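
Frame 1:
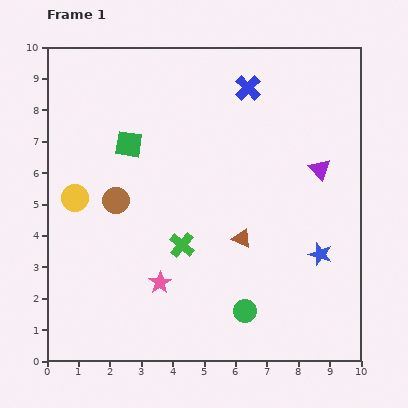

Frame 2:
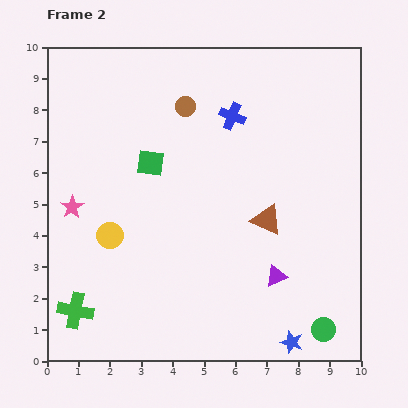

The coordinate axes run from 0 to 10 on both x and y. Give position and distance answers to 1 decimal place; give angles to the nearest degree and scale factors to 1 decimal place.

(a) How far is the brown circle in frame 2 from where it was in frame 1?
3.7

The brown circle moved from (2.2, 5.1) to (4.4, 8.1), a distance of √(2.2² + 3.0²) ≈ 3.7.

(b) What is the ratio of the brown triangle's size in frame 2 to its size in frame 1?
1.6×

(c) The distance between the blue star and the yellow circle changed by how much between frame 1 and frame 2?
-1.3

Distance in frame 1: 8.0. Distance in frame 2: 6.7.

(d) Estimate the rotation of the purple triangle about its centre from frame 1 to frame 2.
50° clockwise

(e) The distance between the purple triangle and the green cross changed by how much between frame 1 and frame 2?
+1.5

Distance in frame 1: 5.0. Distance in frame 2: 6.5.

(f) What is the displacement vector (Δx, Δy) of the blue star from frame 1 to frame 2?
(-0.9, -2.8)

The blue star was at (8.7, 3.4) in frame 1 and (7.8, 0.6) in frame 2.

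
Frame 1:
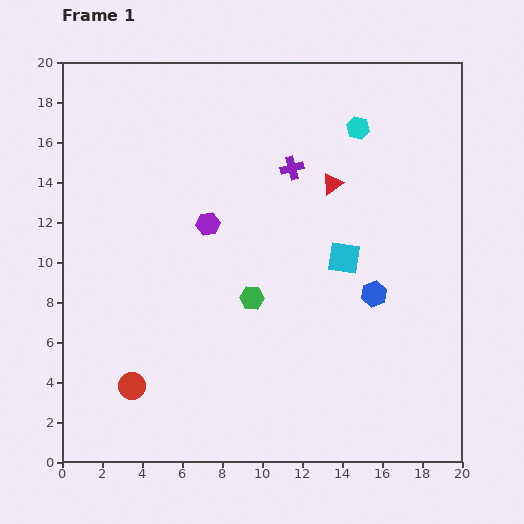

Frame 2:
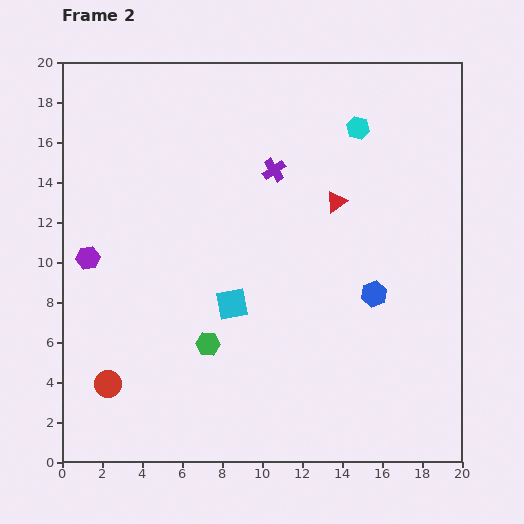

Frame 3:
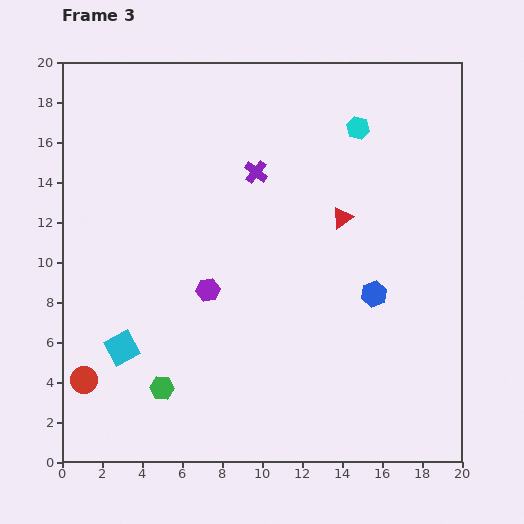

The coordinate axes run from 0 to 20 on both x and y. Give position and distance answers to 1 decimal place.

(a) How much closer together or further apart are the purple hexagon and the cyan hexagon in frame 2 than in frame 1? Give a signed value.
+6.1

Distance in frame 1: 8.9. Distance in frame 2: 15.0.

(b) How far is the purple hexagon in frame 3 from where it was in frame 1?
3.3

The purple hexagon moved from (7.3, 11.9) to (7.3, 8.6), a distance of √(0.0² + 3.3²) ≈ 3.3.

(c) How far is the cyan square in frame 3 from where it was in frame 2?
5.9

The cyan square moved from (8.5, 7.9) to (3.0, 5.7), a distance of √(5.5² + 2.2²) ≈ 5.9.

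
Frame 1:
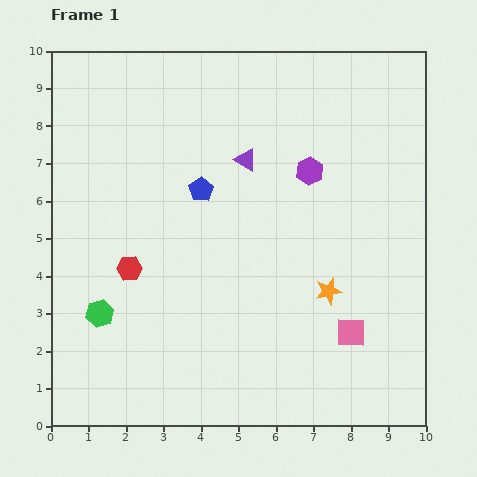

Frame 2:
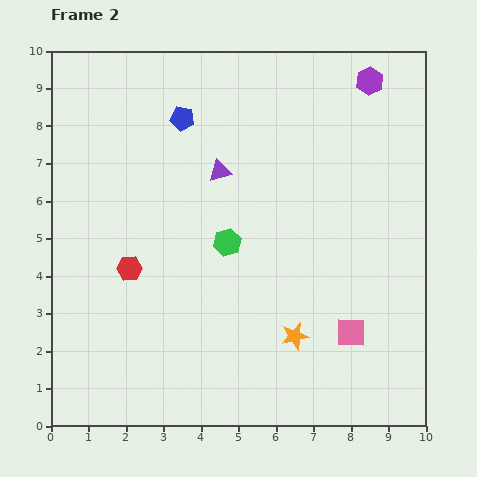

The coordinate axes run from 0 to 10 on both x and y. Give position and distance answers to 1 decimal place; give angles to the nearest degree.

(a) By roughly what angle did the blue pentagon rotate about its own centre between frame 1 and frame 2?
28° counter-clockwise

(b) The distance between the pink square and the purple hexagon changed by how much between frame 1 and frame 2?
+2.3

Distance in frame 1: 4.4. Distance in frame 2: 6.7.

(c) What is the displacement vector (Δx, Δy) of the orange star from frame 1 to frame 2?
(-0.9, -1.2)

The orange star was at (7.4, 3.6) in frame 1 and (6.5, 2.4) in frame 2.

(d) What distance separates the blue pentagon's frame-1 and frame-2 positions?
2.0

The blue pentagon moved from (4.0, 6.3) to (3.5, 8.2), a distance of √(0.5² + 1.9²) ≈ 2.0.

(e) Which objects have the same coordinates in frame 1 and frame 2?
the red hexagon, the pink square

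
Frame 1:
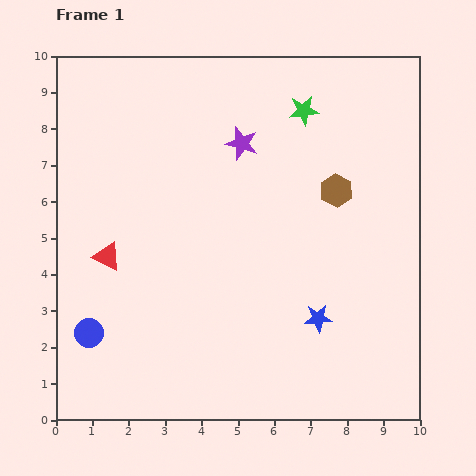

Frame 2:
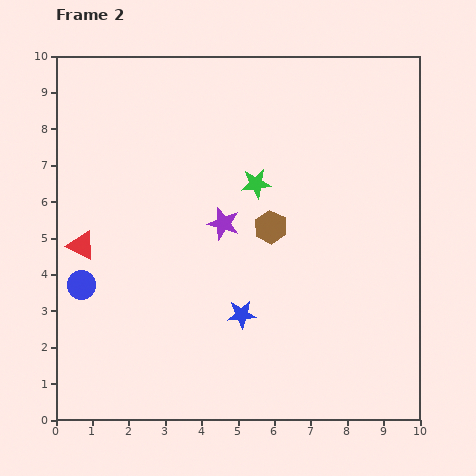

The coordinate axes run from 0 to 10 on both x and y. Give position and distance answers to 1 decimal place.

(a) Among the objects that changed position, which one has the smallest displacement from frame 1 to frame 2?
the red triangle

(moved 0.8)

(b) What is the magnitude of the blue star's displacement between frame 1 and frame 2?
2.1

The blue star moved from (7.2, 2.8) to (5.1, 2.9), a distance of √(2.1² + 0.1²) ≈ 2.1.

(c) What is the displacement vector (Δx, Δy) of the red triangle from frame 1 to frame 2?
(-0.7, 0.3)

The red triangle was at (1.4, 4.5) in frame 1 and (0.7, 4.8) in frame 2.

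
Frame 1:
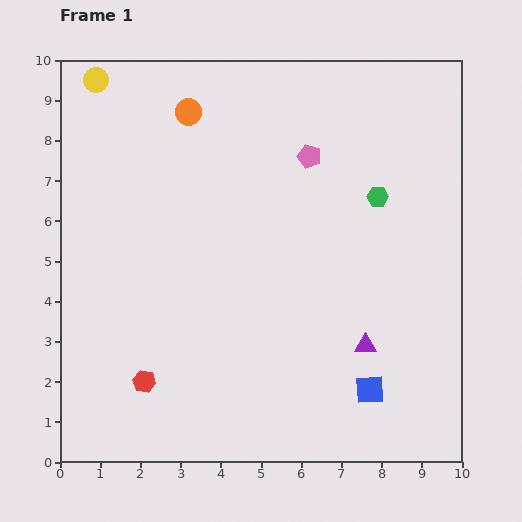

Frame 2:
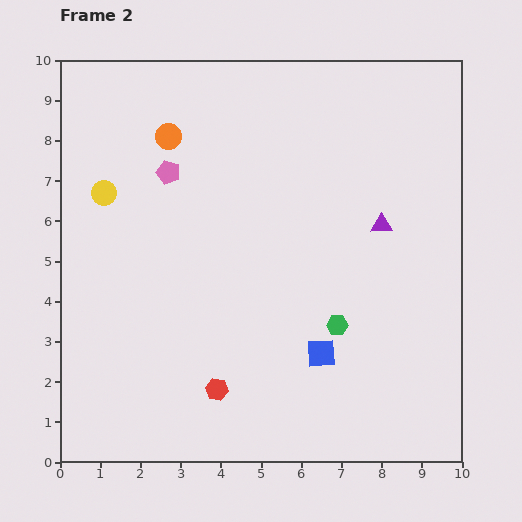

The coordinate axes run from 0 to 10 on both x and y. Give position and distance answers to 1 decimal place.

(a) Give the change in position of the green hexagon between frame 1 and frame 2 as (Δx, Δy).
(-1.0, -3.2)

The green hexagon was at (7.9, 6.6) in frame 1 and (6.9, 3.4) in frame 2.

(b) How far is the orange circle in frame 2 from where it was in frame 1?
0.8

The orange circle moved from (3.2, 8.7) to (2.7, 8.1), a distance of √(0.5² + 0.6²) ≈ 0.8.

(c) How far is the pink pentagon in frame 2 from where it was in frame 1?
3.5

The pink pentagon moved from (6.2, 7.6) to (2.7, 7.2), a distance of √(3.5² + 0.4²) ≈ 3.5.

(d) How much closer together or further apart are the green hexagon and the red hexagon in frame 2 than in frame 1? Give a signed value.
-4.0

Distance in frame 1: 7.4. Distance in frame 2: 3.4.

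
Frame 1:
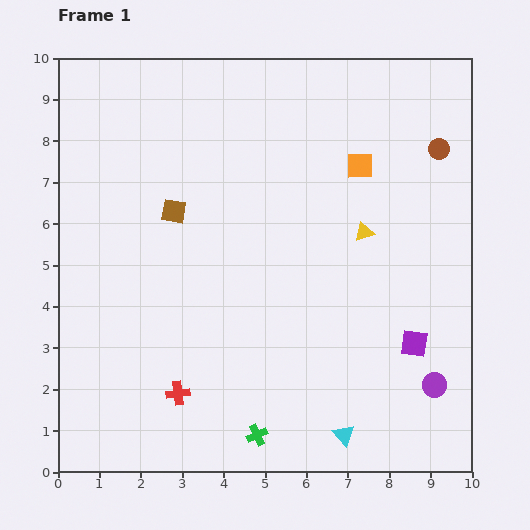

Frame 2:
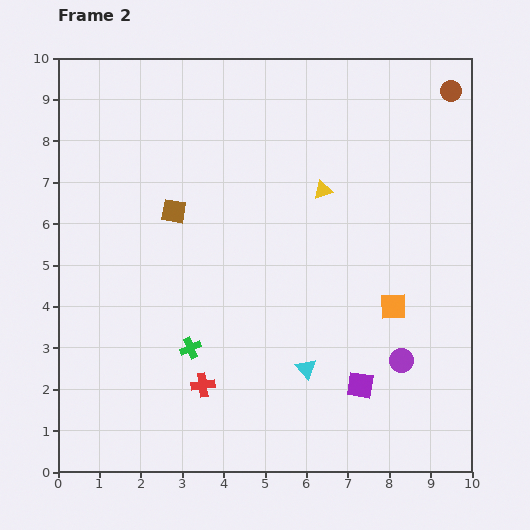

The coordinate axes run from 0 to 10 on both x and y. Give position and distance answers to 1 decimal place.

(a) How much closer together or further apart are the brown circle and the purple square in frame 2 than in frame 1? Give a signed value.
+2.7

Distance in frame 1: 4.7. Distance in frame 2: 7.4.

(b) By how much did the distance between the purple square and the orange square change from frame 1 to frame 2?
-2.4

Distance in frame 1: 4.5. Distance in frame 2: 2.1.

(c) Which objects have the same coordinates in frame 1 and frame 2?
the brown square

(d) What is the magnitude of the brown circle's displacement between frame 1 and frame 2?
1.4

The brown circle moved from (9.2, 7.8) to (9.5, 9.2), a distance of √(0.3² + 1.4²) ≈ 1.4.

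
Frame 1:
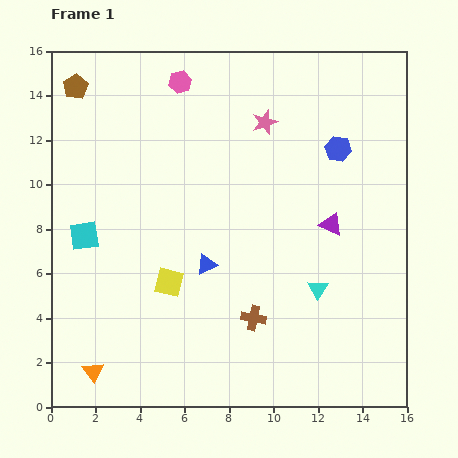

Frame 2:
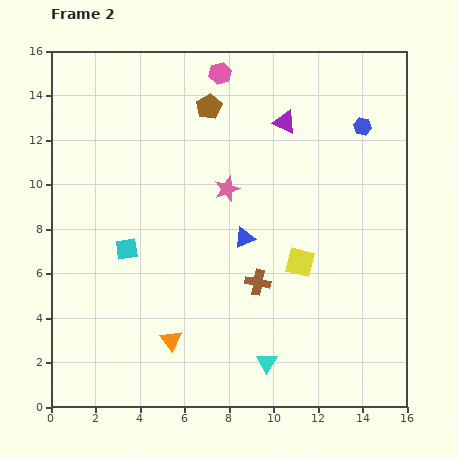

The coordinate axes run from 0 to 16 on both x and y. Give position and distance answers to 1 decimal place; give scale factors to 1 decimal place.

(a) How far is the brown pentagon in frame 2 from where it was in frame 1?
6.1

The brown pentagon moved from (1.1, 14.4) to (7.1, 13.5), a distance of √(6.0² + 0.9²) ≈ 6.1.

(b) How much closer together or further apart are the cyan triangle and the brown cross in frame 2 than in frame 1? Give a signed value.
+0.4

Distance in frame 1: 3.2. Distance in frame 2: 3.6.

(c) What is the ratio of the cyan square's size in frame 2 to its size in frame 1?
0.7×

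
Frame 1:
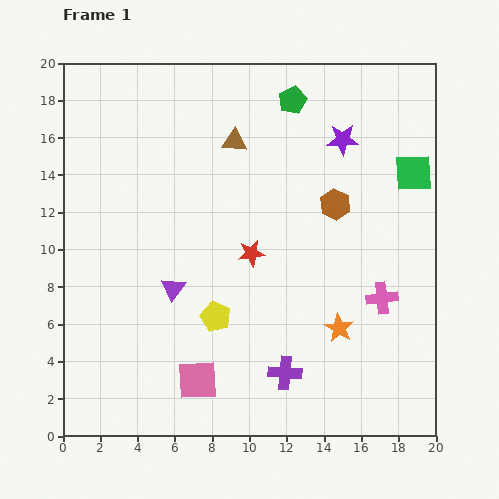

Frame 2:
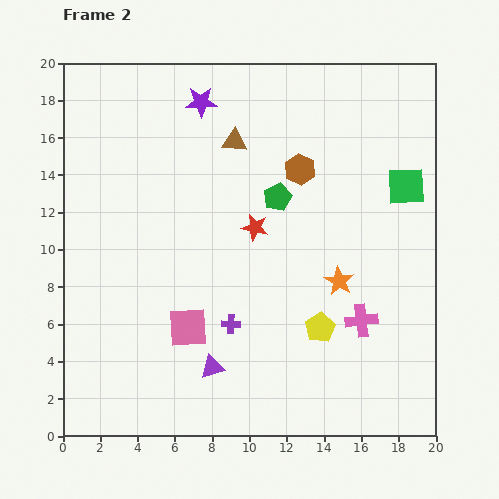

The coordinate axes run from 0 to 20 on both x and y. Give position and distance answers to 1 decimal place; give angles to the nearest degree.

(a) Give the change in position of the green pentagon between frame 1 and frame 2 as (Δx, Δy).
(-0.8, -5.2)

The green pentagon was at (12.3, 18.0) in frame 1 and (11.5, 12.8) in frame 2.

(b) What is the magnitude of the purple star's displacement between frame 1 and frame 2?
7.9

The purple star moved from (15.0, 15.9) to (7.4, 17.9), a distance of √(7.6² + 2.0²) ≈ 7.9.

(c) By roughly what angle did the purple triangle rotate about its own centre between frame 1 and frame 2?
39° clockwise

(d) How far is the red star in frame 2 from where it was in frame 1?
1.4

The red star moved from (10.1, 9.8) to (10.3, 11.2), a distance of √(0.2² + 1.4²) ≈ 1.4.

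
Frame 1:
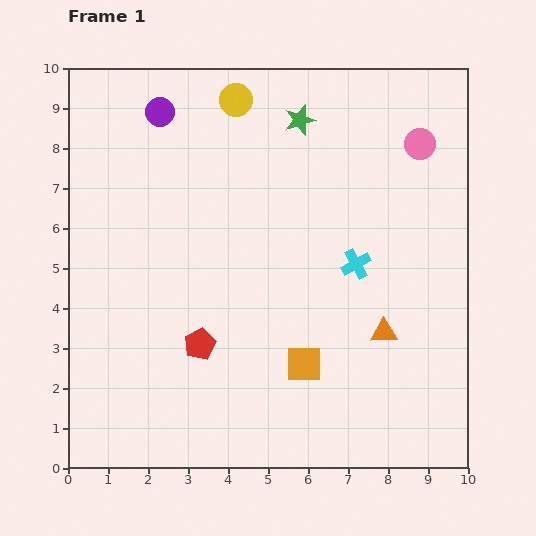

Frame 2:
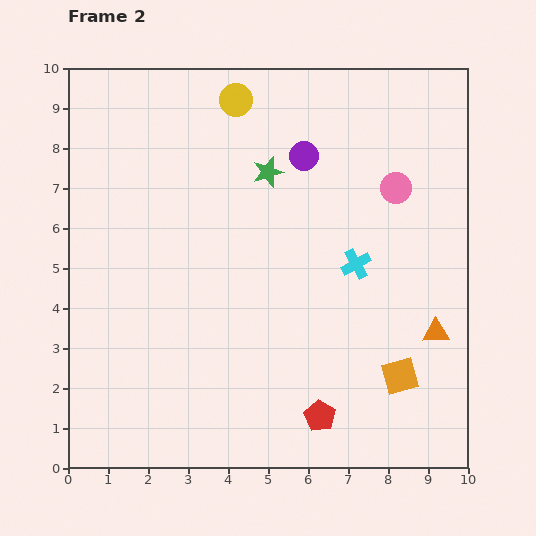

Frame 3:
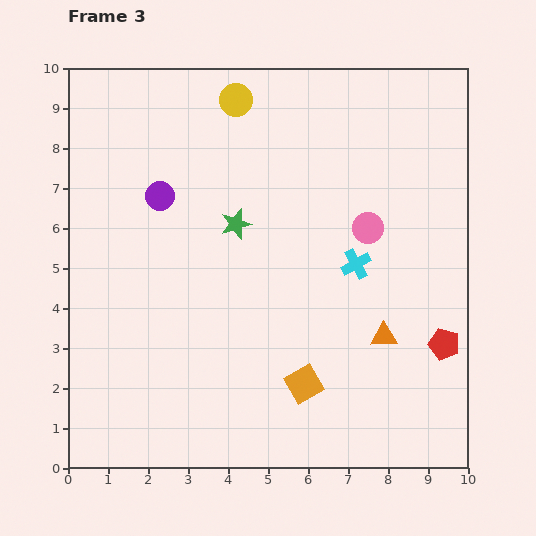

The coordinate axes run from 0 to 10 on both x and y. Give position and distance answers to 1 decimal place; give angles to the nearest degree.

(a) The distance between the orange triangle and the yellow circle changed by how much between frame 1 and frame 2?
+0.8

Distance in frame 1: 6.9. Distance in frame 2: 7.7.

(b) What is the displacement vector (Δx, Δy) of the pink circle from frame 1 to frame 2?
(-0.6, -1.1)

The pink circle was at (8.8, 8.1) in frame 1 and (8.2, 7.0) in frame 2.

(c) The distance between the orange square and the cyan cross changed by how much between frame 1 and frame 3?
+0.5

Distance in frame 1: 2.8. Distance in frame 3: 3.3.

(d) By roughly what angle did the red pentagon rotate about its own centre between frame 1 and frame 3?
30° counter-clockwise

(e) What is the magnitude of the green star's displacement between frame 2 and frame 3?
1.5

The green star moved from (5.0, 7.4) to (4.2, 6.1), a distance of √(0.8² + 1.3²) ≈ 1.5.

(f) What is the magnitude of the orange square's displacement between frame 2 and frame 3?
2.4

The orange square moved from (8.3, 2.3) to (5.9, 2.1), a distance of √(2.4² + 0.2²) ≈ 2.4.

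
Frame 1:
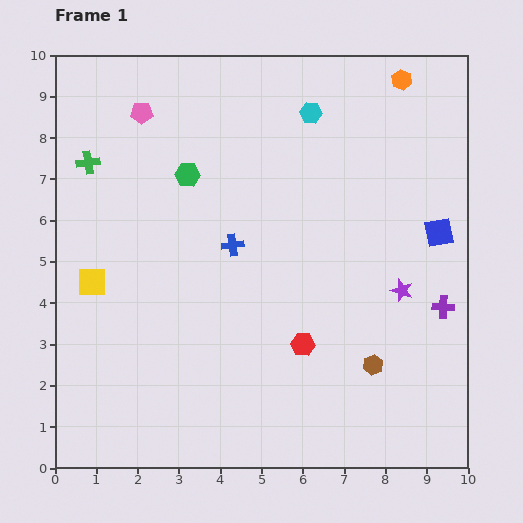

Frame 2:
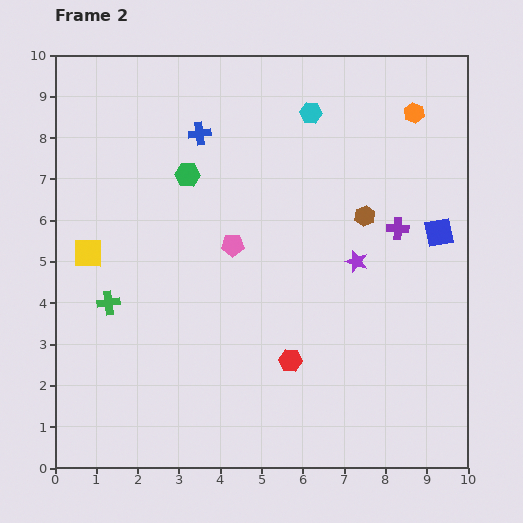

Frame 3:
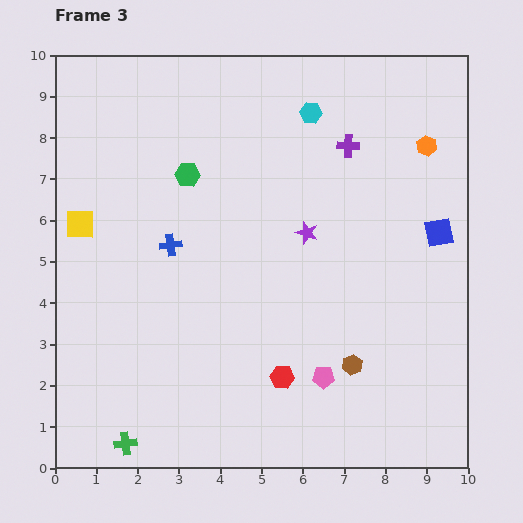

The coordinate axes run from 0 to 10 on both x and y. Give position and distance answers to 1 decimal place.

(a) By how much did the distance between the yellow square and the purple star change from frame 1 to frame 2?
-1.0

Distance in frame 1: 7.5. Distance in frame 2: 6.5.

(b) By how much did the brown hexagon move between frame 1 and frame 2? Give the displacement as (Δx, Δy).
(-0.2, 3.6)

The brown hexagon was at (7.7, 2.5) in frame 1 and (7.5, 6.1) in frame 2.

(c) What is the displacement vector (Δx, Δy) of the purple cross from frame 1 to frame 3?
(-2.3, 3.9)

The purple cross was at (9.4, 3.9) in frame 1 and (7.1, 7.8) in frame 3.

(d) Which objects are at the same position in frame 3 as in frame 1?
the green hexagon, the blue square, the cyan hexagon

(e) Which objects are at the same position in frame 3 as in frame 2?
the green hexagon, the blue square, the cyan hexagon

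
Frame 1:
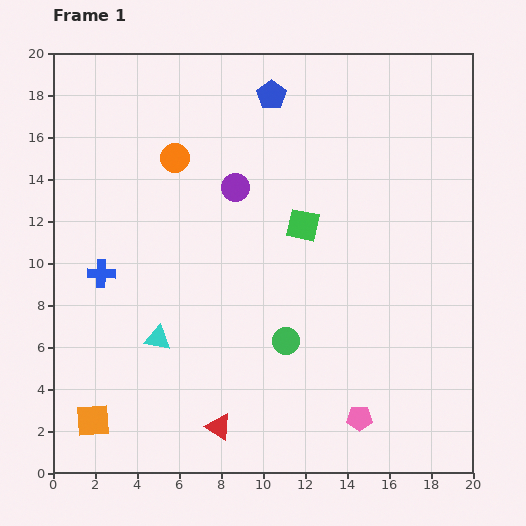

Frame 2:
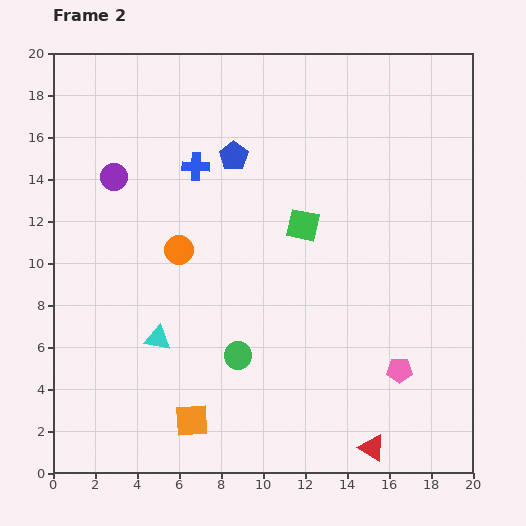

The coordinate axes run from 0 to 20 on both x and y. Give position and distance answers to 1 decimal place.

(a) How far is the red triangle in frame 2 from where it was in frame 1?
7.4

The red triangle moved from (7.9, 2.2) to (15.2, 1.2), a distance of √(7.3² + 1.0²) ≈ 7.4.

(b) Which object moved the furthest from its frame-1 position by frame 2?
the red triangle

(moved 7.4; next 6.8)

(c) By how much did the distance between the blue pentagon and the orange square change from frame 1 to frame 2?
-4.9

Distance in frame 1: 17.7. Distance in frame 2: 12.8.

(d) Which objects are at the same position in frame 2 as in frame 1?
the green square, the cyan triangle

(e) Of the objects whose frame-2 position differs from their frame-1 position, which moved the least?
the green circle

(moved 2.4)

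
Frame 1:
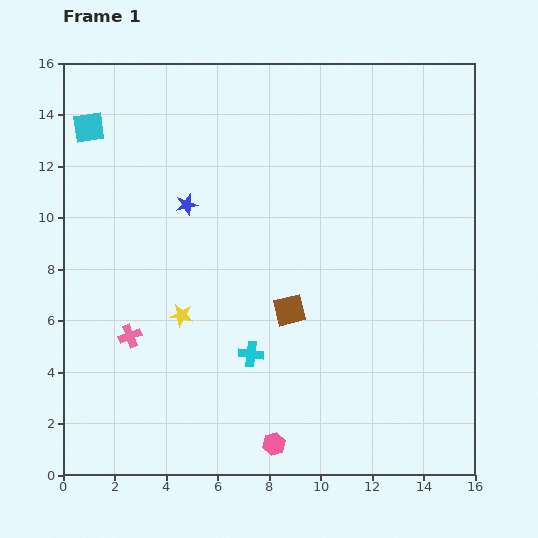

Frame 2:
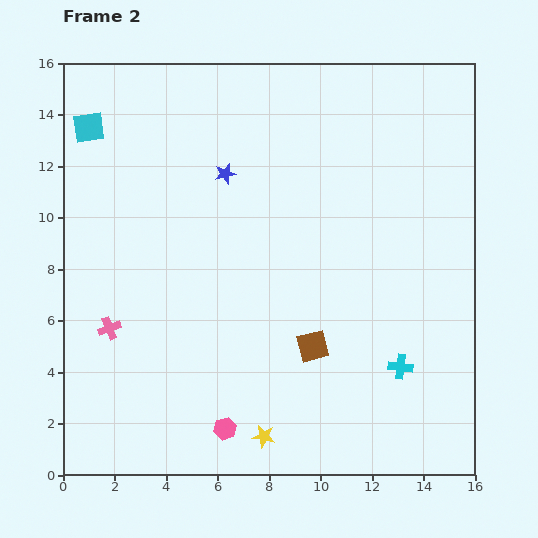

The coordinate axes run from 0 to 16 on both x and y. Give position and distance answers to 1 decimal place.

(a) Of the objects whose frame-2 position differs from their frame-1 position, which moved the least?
the pink cross

(moved 0.9)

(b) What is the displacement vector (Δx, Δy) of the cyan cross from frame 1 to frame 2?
(5.8, -0.5)

The cyan cross was at (7.3, 4.7) in frame 1 and (13.1, 4.2) in frame 2.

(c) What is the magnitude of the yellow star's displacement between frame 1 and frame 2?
5.7

The yellow star moved from (4.6, 6.2) to (7.8, 1.5), a distance of √(3.2² + 4.7²) ≈ 5.7.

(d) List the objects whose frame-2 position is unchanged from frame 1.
the cyan square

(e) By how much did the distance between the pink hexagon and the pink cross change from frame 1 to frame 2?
-1.0

Distance in frame 1: 7.0. Distance in frame 2: 6.0.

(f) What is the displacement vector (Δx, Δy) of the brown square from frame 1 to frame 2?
(0.9, -1.4)

The brown square was at (8.8, 6.4) in frame 1 and (9.7, 5.0) in frame 2.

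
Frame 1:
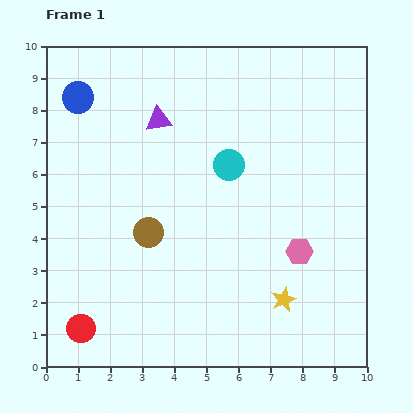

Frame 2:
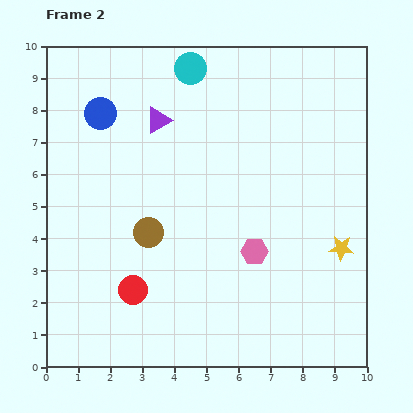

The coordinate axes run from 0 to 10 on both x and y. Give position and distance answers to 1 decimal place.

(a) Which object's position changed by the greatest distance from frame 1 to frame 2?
the cyan circle

(moved 3.2; next 2.4)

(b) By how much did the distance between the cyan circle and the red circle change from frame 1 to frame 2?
+0.2

Distance in frame 1: 6.9. Distance in frame 2: 7.1.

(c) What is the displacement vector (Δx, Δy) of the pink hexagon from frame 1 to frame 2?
(-1.4, 0.0)

The pink hexagon was at (7.9, 3.6) in frame 1 and (6.5, 3.6) in frame 2.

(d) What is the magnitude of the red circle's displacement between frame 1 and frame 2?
2.0

The red circle moved from (1.1, 1.2) to (2.7, 2.4), a distance of √(1.6² + 1.2²) ≈ 2.0.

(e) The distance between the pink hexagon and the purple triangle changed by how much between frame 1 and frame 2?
-0.9

Distance in frame 1: 6.0. Distance in frame 2: 5.1.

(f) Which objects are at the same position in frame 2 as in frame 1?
the brown circle, the purple triangle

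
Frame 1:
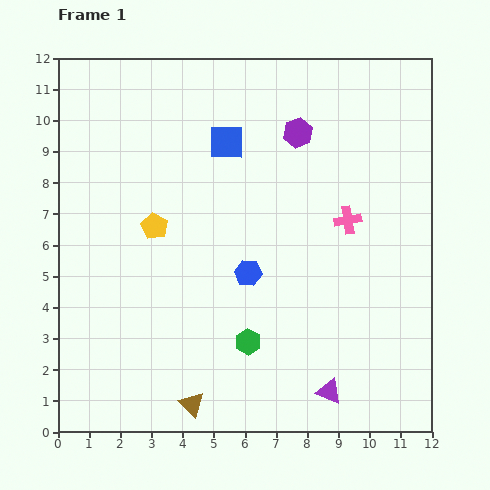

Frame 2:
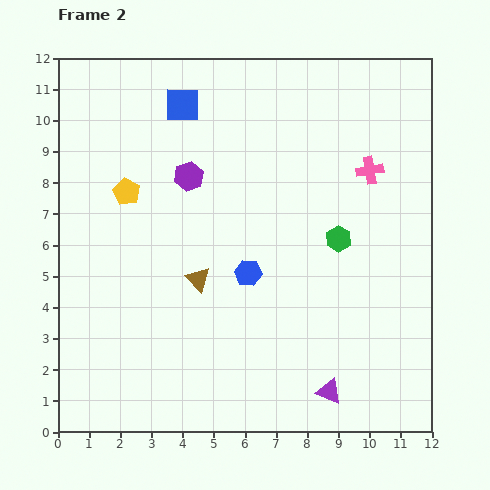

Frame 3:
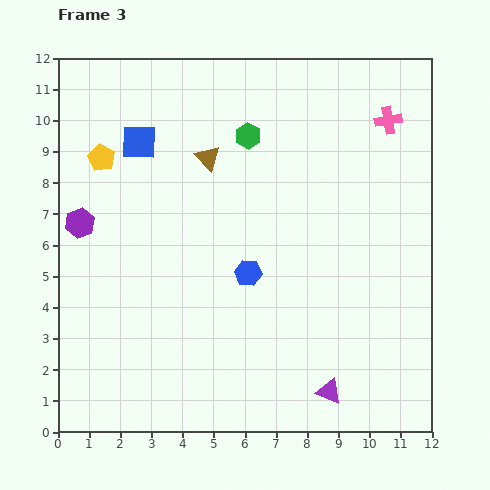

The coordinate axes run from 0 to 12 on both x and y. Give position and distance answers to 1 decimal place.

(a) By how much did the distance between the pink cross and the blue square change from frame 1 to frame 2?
+1.8

Distance in frame 1: 4.6. Distance in frame 2: 6.4.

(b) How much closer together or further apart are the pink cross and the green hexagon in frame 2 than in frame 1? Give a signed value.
-2.6

Distance in frame 1: 5.0. Distance in frame 2: 2.4.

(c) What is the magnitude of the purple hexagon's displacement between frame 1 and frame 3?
7.6

The purple hexagon moved from (7.7, 9.6) to (0.7, 6.7), a distance of √(7.0² + 2.9²) ≈ 7.6.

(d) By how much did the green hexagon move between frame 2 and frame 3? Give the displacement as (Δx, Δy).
(-2.9, 3.3)

The green hexagon was at (9.0, 6.2) in frame 2 and (6.1, 9.5) in frame 3.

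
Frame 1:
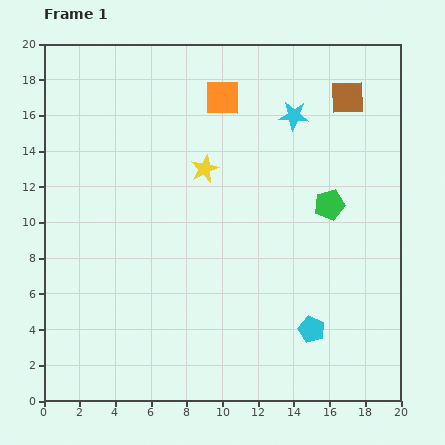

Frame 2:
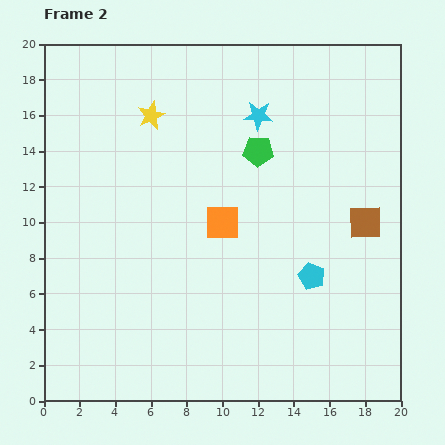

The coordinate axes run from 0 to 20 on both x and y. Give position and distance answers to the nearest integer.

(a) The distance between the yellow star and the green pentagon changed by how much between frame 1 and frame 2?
-1

Distance in frame 1: 7. Distance in frame 2: 6.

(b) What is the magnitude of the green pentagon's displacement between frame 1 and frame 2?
5

The green pentagon moved from (16, 11) to (12, 14), a distance of √(4² + 3²) ≈ 5.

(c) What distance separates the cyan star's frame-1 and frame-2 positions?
2

The cyan star moved from (14, 16) to (12, 16), a distance of √(2² + 0²) ≈ 2.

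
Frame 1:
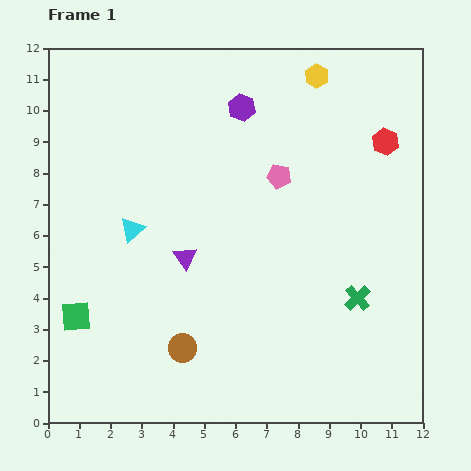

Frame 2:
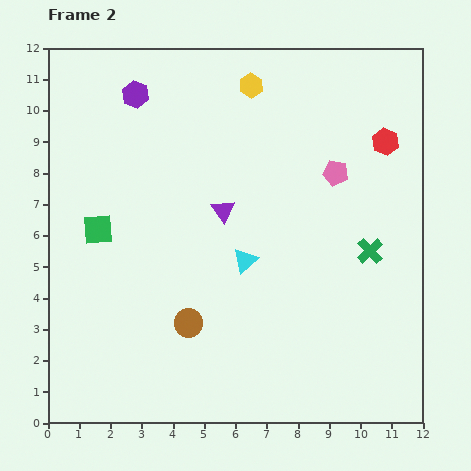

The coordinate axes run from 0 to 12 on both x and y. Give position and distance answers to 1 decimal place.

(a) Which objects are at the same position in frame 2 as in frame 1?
the red hexagon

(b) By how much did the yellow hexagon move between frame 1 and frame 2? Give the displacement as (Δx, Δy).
(-2.1, -0.3)

The yellow hexagon was at (8.6, 11.1) in frame 1 and (6.5, 10.8) in frame 2.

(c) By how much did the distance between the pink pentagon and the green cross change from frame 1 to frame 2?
-1.9

Distance in frame 1: 4.6. Distance in frame 2: 2.7.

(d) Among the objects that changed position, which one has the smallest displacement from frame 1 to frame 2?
the brown circle

(moved 0.8)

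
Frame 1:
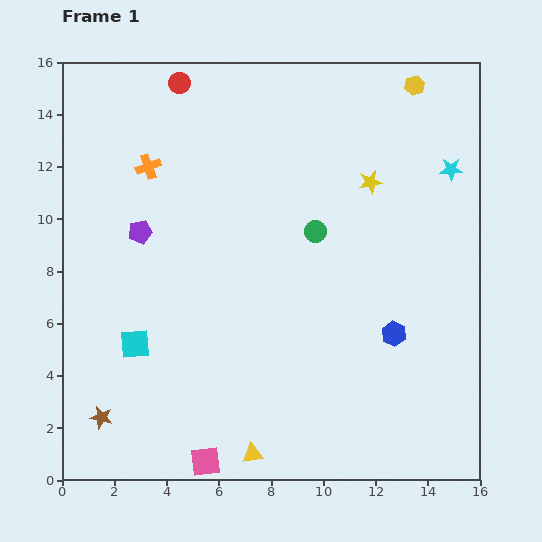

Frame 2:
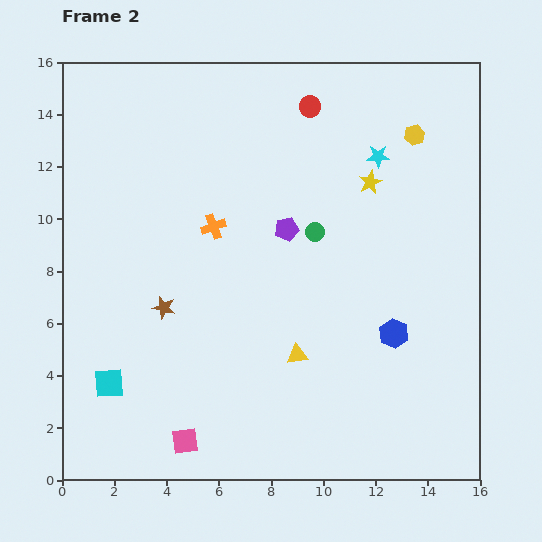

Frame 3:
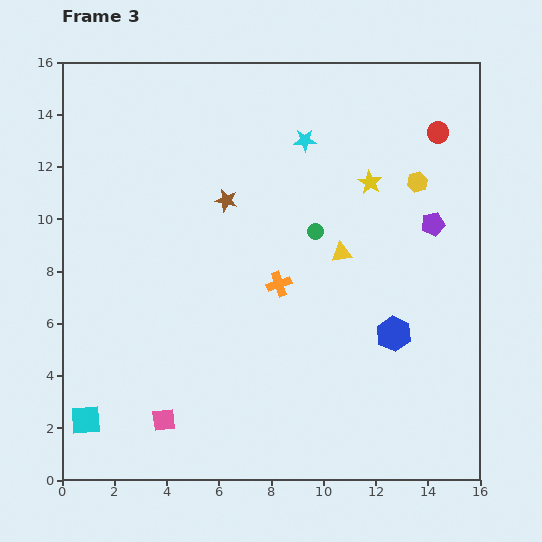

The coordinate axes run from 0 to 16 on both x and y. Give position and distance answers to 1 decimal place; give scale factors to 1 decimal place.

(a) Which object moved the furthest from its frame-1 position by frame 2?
the purple pentagon

(moved 5.6; next 5.1)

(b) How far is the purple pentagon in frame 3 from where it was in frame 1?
11.2

The purple pentagon moved from (3.0, 9.5) to (14.2, 9.8), a distance of √(11.2² + 0.3²) ≈ 11.2.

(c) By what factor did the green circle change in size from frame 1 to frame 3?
0.7×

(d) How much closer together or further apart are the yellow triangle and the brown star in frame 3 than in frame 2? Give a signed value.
-0.6

Distance in frame 2: 5.4. Distance in frame 3: 4.8.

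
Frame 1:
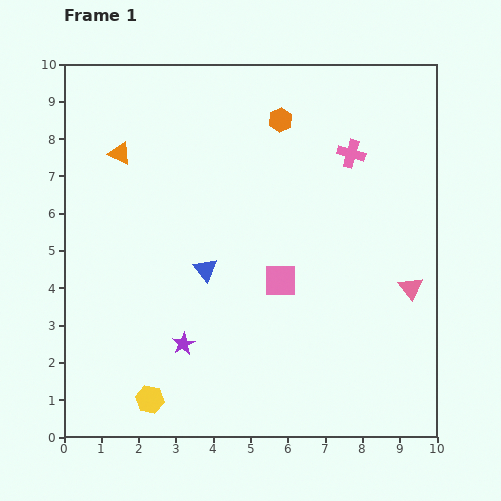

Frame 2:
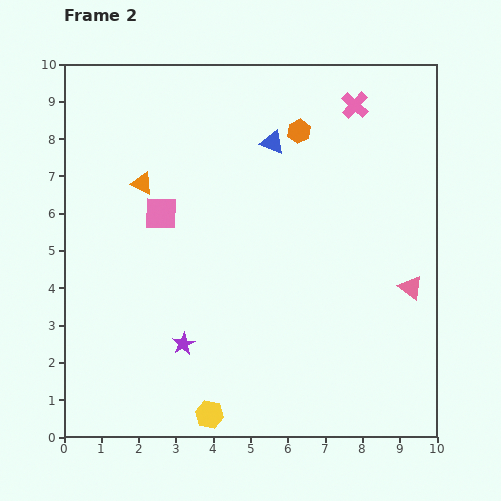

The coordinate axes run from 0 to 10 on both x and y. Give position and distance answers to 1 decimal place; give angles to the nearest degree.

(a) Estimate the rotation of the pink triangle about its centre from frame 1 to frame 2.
16° counter-clockwise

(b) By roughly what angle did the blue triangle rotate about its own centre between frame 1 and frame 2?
31° counter-clockwise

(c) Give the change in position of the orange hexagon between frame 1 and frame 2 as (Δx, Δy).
(0.5, -0.3)

The orange hexagon was at (5.8, 8.5) in frame 1 and (6.3, 8.2) in frame 2.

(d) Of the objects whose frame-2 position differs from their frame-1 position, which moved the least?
the orange hexagon

(moved 0.6)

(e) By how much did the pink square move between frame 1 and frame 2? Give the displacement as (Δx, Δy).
(-3.2, 1.8)

The pink square was at (5.8, 4.2) in frame 1 and (2.6, 6.0) in frame 2.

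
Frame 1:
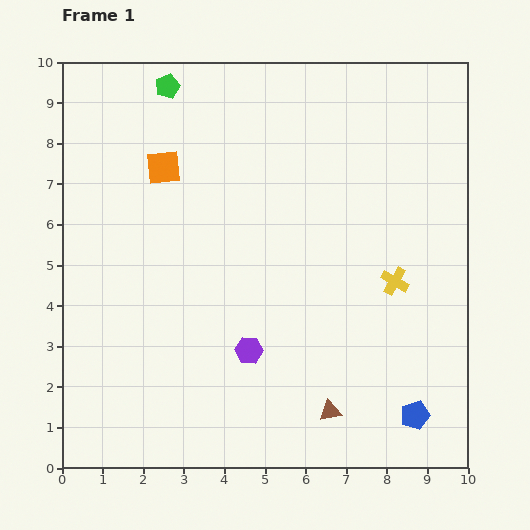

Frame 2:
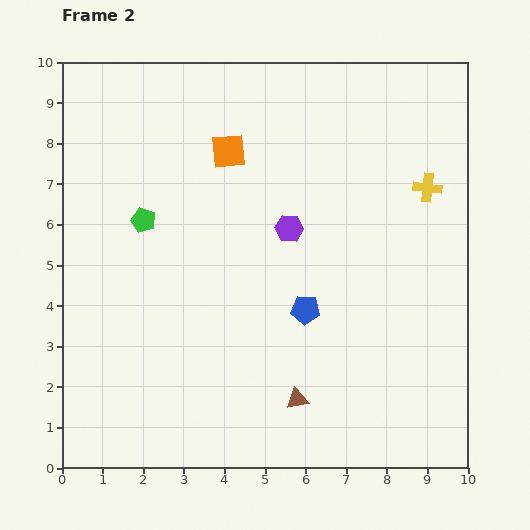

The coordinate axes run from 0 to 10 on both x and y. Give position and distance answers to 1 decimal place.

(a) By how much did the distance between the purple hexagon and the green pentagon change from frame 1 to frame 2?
-3.2

Distance in frame 1: 6.8. Distance in frame 2: 3.6.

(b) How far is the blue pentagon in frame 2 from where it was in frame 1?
3.7

The blue pentagon moved from (8.7, 1.3) to (6.0, 3.9), a distance of √(2.7² + 2.6²) ≈ 3.7.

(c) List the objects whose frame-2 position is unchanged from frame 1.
none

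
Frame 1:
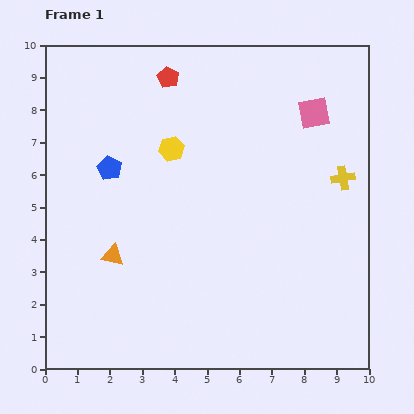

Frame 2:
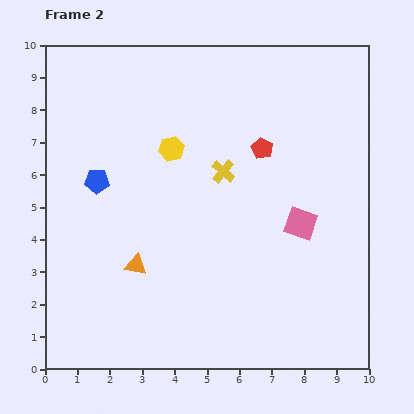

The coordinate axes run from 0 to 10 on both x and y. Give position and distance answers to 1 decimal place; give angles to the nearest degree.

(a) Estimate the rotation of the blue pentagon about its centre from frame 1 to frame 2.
25° counter-clockwise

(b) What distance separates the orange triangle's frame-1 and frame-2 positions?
0.8

The orange triangle moved from (2.1, 3.5) to (2.8, 3.2), a distance of √(0.7² + 0.3²) ≈ 0.8.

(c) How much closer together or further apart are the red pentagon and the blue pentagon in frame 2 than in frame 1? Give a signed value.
+1.9

Distance in frame 1: 3.3. Distance in frame 2: 5.2.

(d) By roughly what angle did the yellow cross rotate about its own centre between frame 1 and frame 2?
40° counter-clockwise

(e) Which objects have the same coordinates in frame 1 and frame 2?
the yellow hexagon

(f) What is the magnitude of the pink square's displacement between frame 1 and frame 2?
3.4

The pink square moved from (8.3, 7.9) to (7.9, 4.5), a distance of √(0.4² + 3.4²) ≈ 3.4.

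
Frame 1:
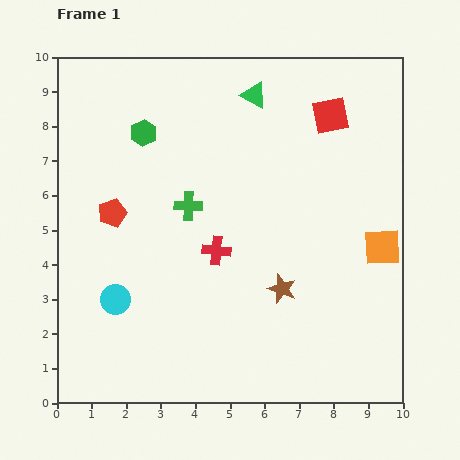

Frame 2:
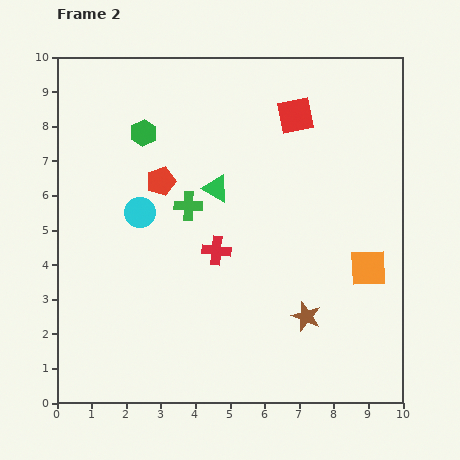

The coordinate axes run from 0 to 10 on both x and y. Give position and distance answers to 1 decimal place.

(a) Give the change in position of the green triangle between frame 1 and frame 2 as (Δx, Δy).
(-1.1, -2.7)

The green triangle was at (5.7, 8.9) in frame 1 and (4.6, 6.2) in frame 2.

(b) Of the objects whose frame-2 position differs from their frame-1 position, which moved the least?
the orange square

(moved 0.7)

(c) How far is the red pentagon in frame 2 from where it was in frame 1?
1.7

The red pentagon moved from (1.6, 5.5) to (3.0, 6.4), a distance of √(1.4² + 0.9²) ≈ 1.7.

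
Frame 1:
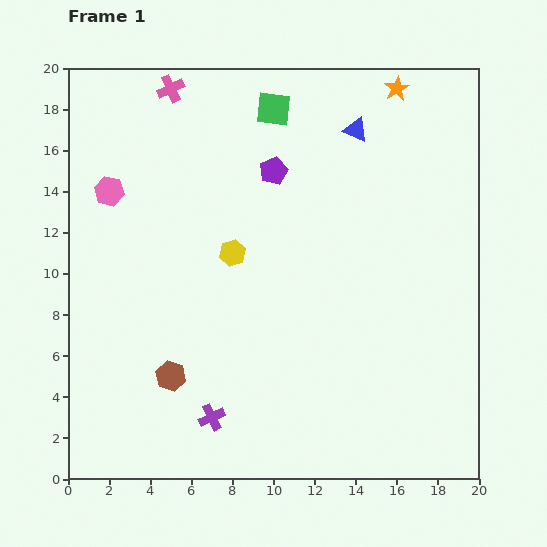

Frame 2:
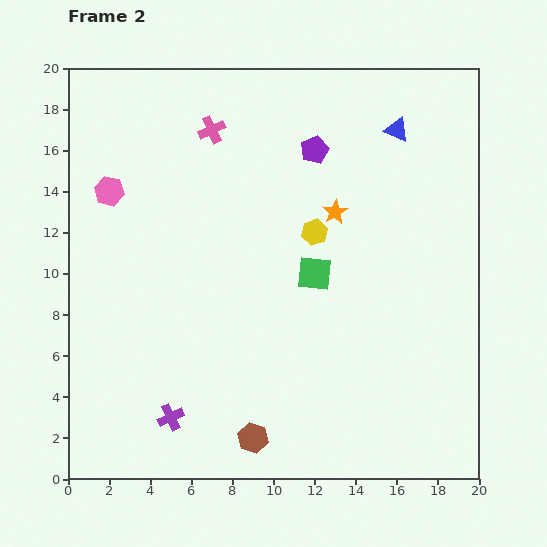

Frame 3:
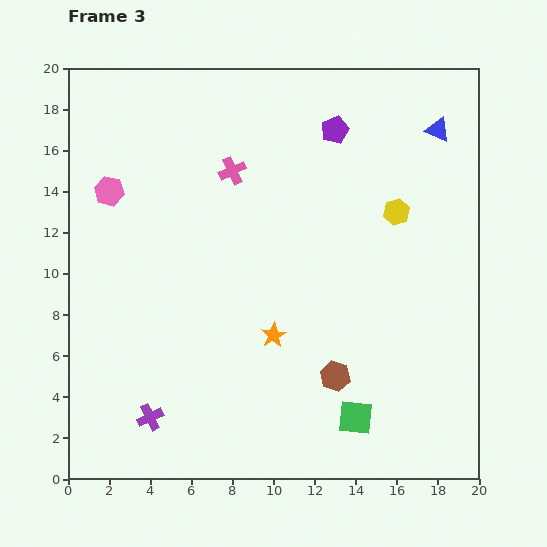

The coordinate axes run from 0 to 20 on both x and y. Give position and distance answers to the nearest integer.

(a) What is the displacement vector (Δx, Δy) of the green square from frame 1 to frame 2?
(2, -8)

The green square was at (10, 18) in frame 1 and (12, 10) in frame 2.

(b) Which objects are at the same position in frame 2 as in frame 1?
the pink hexagon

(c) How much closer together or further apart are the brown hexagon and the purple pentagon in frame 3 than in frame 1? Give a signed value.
+1

Distance in frame 1: 11. Distance in frame 3: 12.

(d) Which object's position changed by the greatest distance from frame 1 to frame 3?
the green square

(moved 16; next 13)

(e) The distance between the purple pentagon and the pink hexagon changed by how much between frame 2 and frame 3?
+1

Distance in frame 2: 10. Distance in frame 3: 11.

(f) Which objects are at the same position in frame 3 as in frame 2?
the pink hexagon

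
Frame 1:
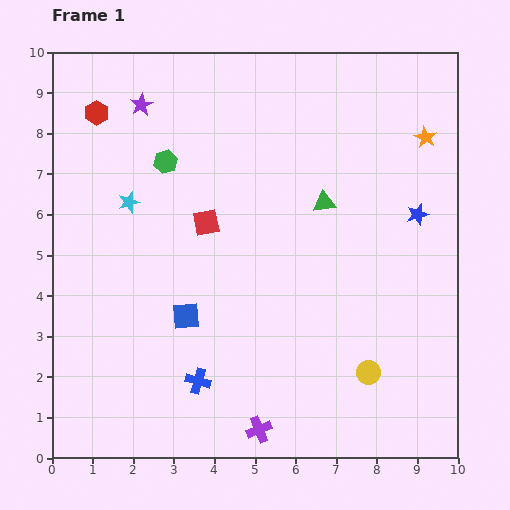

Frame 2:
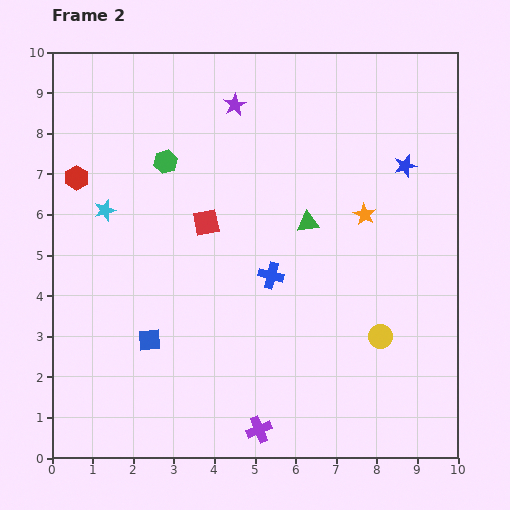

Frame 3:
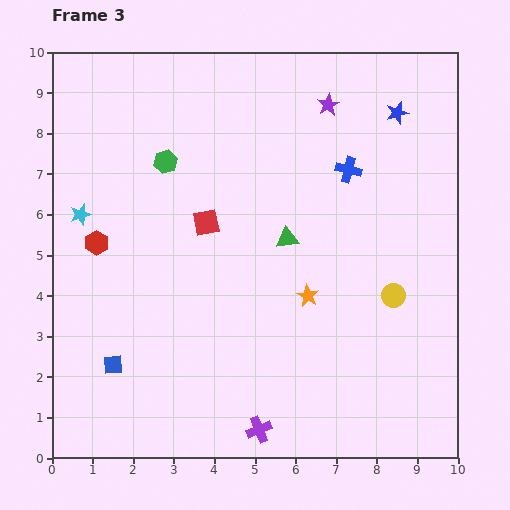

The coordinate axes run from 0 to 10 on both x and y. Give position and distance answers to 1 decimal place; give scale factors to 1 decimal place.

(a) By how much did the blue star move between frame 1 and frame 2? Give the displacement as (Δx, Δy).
(-0.3, 1.2)

The blue star was at (9.0, 6.0) in frame 1 and (8.7, 7.2) in frame 2.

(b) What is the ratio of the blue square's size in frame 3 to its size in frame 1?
0.7×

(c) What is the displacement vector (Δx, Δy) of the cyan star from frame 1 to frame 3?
(-1.2, -0.3)

The cyan star was at (1.9, 6.3) in frame 1 and (0.7, 6.0) in frame 3.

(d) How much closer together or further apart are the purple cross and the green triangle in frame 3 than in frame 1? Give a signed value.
-1.0

Distance in frame 1: 5.8. Distance in frame 3: 4.8.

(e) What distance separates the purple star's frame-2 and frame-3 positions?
2.3

The purple star moved from (4.5, 8.7) to (6.8, 8.7), a distance of √(2.3² + 0.0²) ≈ 2.3.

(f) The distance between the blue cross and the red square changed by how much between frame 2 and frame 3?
+1.6

Distance in frame 2: 2.1. Distance in frame 3: 3.7.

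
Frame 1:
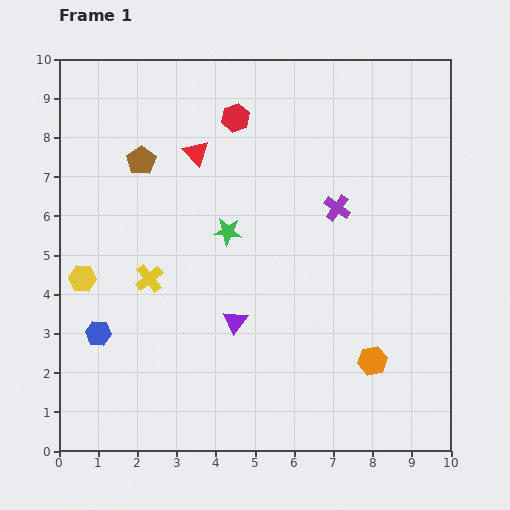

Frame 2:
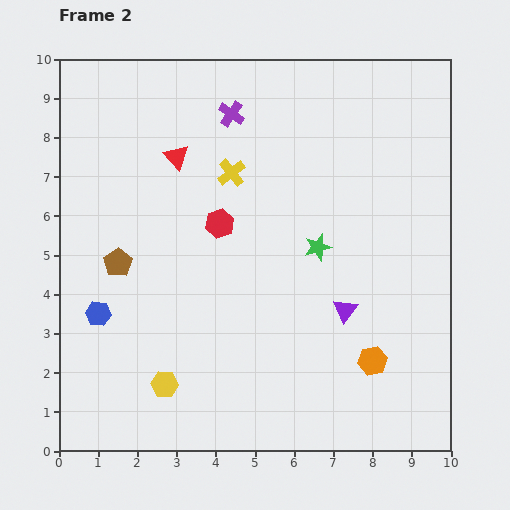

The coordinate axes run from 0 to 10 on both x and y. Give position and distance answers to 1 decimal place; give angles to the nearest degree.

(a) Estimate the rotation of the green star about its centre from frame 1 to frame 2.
20° counter-clockwise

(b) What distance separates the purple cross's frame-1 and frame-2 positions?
3.6

The purple cross moved from (7.1, 6.2) to (4.4, 8.6), a distance of √(2.7² + 2.4²) ≈ 3.6.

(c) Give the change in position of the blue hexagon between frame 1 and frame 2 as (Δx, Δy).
(0.0, 0.5)

The blue hexagon was at (1.0, 3.0) in frame 1 and (1.0, 3.5) in frame 2.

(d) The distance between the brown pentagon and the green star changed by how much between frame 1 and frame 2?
+2.3

Distance in frame 1: 2.8. Distance in frame 2: 5.1.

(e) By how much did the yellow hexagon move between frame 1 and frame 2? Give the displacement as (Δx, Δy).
(2.1, -2.7)

The yellow hexagon was at (0.6, 4.4) in frame 1 and (2.7, 1.7) in frame 2.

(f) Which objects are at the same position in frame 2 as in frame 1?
the orange hexagon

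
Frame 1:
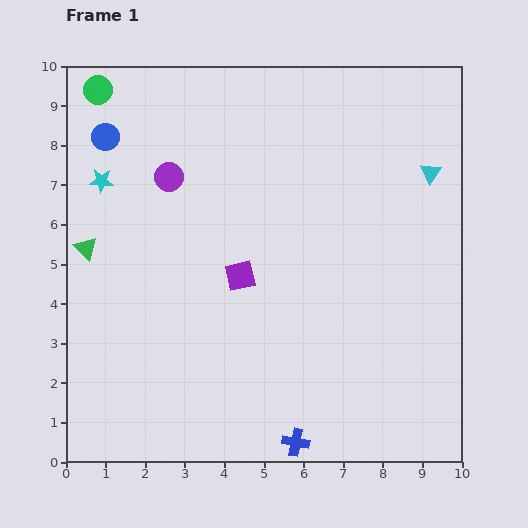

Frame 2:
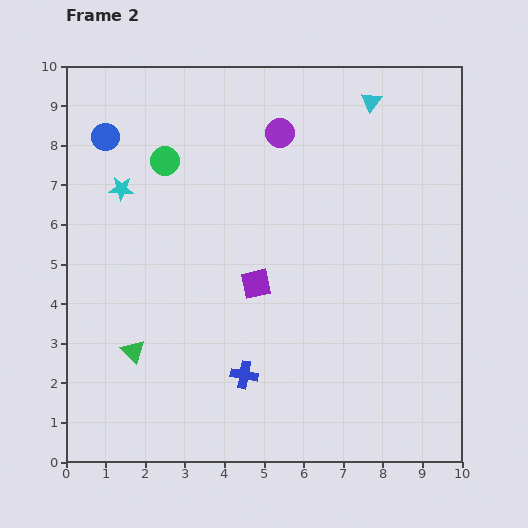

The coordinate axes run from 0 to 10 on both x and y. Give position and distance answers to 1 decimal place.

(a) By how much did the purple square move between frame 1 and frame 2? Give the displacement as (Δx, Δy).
(0.4, -0.2)

The purple square was at (4.4, 4.7) in frame 1 and (4.8, 4.5) in frame 2.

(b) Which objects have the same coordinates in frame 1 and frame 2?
the blue circle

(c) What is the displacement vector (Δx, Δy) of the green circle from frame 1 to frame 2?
(1.7, -1.8)

The green circle was at (0.8, 9.4) in frame 1 and (2.5, 7.6) in frame 2.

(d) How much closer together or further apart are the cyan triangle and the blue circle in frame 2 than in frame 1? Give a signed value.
-1.4

Distance in frame 1: 8.2. Distance in frame 2: 6.8.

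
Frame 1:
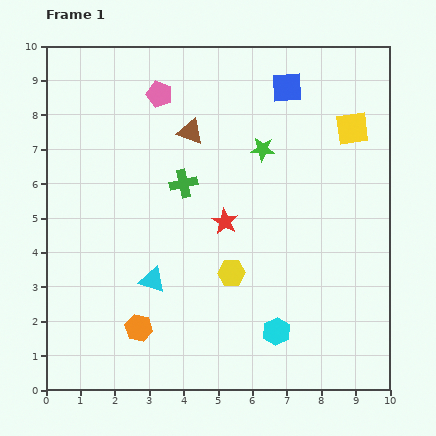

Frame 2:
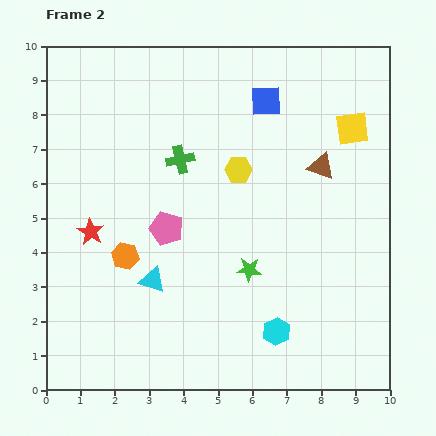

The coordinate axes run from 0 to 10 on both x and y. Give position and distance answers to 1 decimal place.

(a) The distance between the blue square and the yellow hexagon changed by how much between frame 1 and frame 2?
-3.4

Distance in frame 1: 5.6. Distance in frame 2: 2.2.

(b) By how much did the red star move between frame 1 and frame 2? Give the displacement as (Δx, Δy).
(-3.9, -0.3)

The red star was at (5.2, 4.9) in frame 1 and (1.3, 4.6) in frame 2.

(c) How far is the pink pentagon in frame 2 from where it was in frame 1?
3.9

The pink pentagon moved from (3.3, 8.6) to (3.5, 4.7), a distance of √(0.2² + 3.9²) ≈ 3.9.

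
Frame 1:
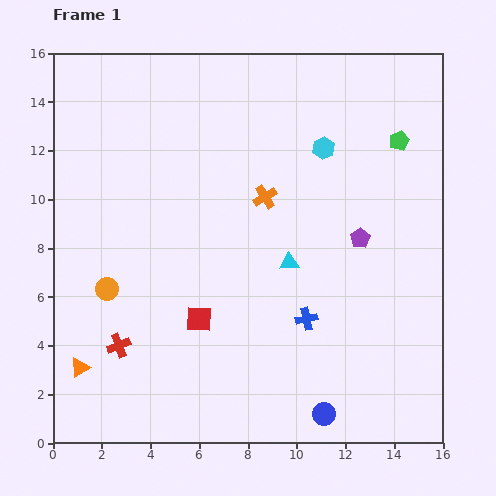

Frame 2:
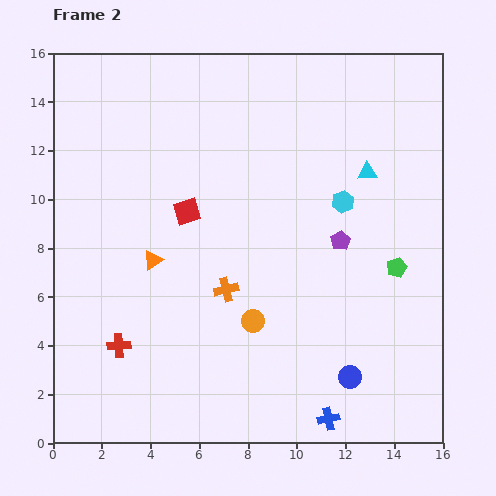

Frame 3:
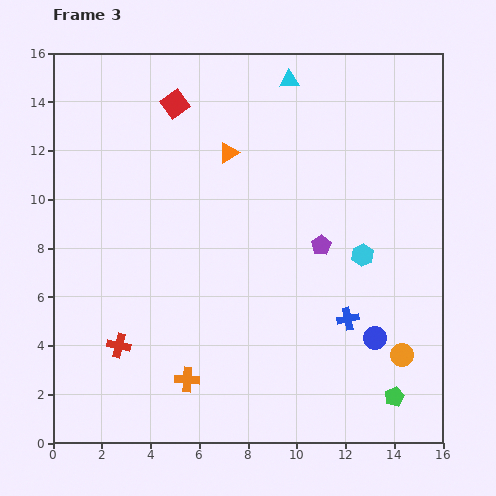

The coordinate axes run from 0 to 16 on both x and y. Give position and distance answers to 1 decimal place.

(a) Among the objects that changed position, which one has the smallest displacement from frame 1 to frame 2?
the purple pentagon

(moved 0.8)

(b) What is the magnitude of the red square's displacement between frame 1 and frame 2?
4.4

The red square moved from (6.0, 5.1) to (5.5, 9.5), a distance of √(0.5² + 4.4²) ≈ 4.4.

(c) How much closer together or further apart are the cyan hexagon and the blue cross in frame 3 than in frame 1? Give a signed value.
-4.3

Distance in frame 1: 7.0. Distance in frame 3: 2.7.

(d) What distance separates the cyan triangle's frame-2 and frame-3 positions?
5.0

The cyan triangle moved from (12.9, 11.1) to (9.7, 14.9), a distance of √(3.2² + 3.8²) ≈ 5.0.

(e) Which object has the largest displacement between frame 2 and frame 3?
the orange circle

(moved 6.3; next 5.4)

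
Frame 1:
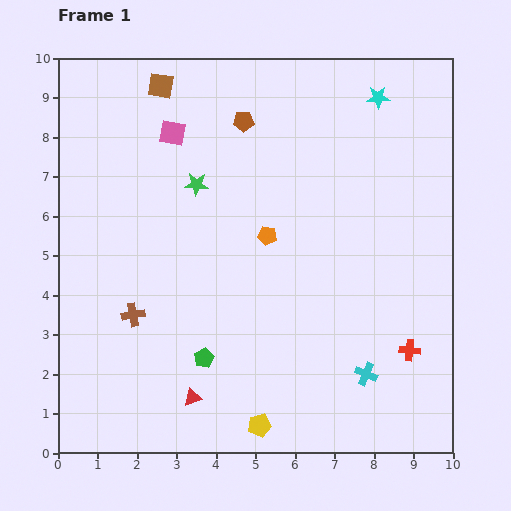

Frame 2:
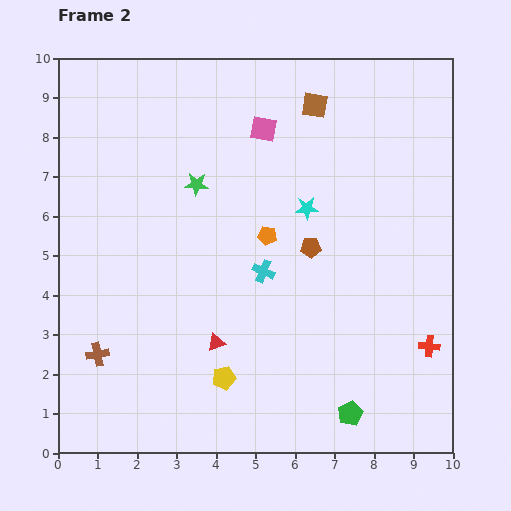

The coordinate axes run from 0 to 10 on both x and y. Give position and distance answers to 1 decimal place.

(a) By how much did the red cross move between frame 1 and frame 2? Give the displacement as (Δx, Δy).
(0.5, 0.1)

The red cross was at (8.9, 2.6) in frame 1 and (9.4, 2.7) in frame 2.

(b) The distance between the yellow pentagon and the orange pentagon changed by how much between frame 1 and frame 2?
-1.0

Distance in frame 1: 4.8. Distance in frame 2: 3.8.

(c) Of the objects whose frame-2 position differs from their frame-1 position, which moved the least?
the red cross

(moved 0.5)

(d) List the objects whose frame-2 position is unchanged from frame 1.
the green star, the orange pentagon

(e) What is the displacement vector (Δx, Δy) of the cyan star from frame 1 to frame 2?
(-1.8, -2.8)

The cyan star was at (8.1, 9.0) in frame 1 and (6.3, 6.2) in frame 2.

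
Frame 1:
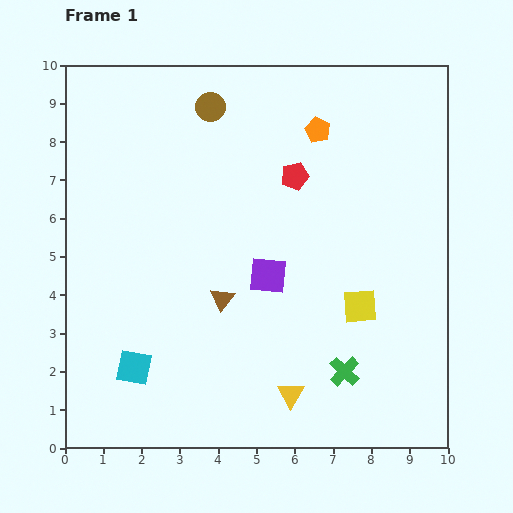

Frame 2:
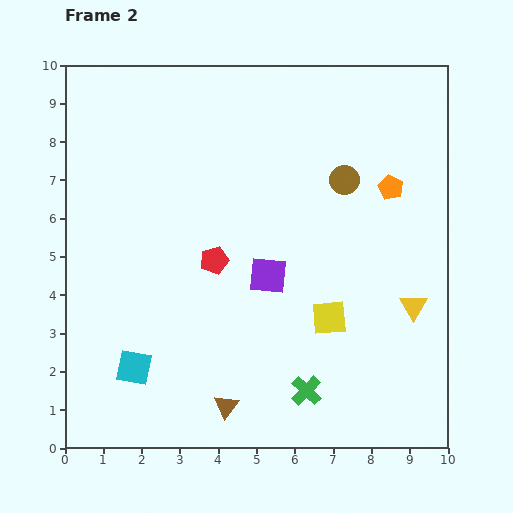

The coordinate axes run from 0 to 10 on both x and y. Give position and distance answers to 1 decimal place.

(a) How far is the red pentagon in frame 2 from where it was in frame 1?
3.0

The red pentagon moved from (6.0, 7.1) to (3.9, 4.9), a distance of √(2.1² + 2.2²) ≈ 3.0.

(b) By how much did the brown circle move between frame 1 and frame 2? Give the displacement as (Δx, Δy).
(3.5, -1.9)

The brown circle was at (3.8, 8.9) in frame 1 and (7.3, 7.0) in frame 2.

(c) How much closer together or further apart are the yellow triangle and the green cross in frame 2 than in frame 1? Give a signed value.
+2.1

Distance in frame 1: 1.5. Distance in frame 2: 3.6.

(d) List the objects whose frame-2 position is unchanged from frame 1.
the cyan square, the purple square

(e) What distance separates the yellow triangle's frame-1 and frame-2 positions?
3.9

The yellow triangle moved from (5.9, 1.4) to (9.1, 3.7), a distance of √(3.2² + 2.3²) ≈ 3.9.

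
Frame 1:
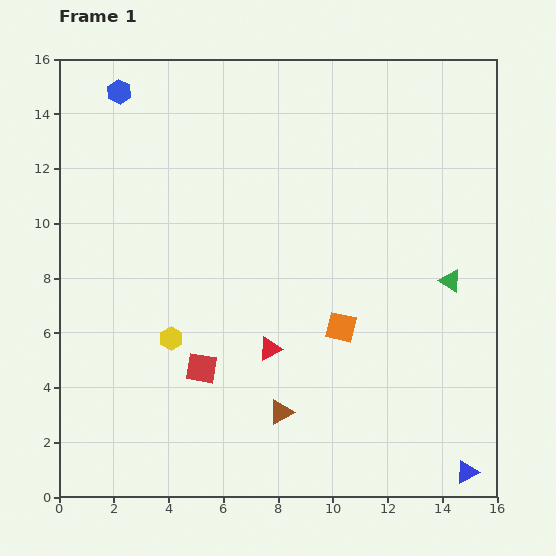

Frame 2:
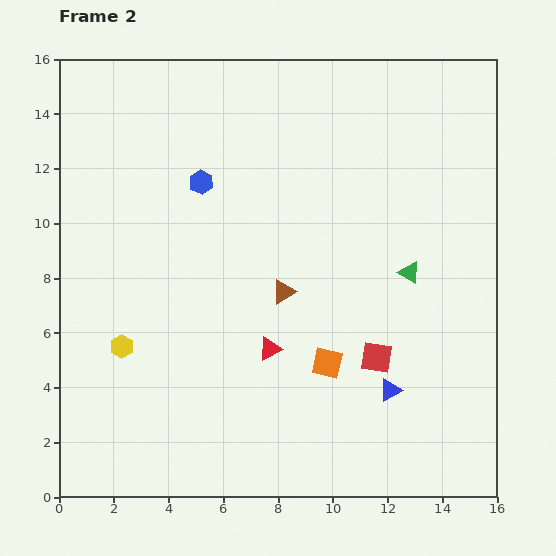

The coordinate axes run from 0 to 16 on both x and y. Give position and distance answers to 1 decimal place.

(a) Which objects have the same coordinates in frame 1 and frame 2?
the red triangle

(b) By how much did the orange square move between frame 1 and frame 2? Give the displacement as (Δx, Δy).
(-0.5, -1.3)

The orange square was at (10.3, 6.2) in frame 1 and (9.8, 4.9) in frame 2.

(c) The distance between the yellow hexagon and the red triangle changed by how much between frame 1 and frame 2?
+1.8

Distance in frame 1: 3.6. Distance in frame 2: 5.4.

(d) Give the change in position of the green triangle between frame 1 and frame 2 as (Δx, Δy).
(-1.5, 0.3)

The green triangle was at (14.3, 7.9) in frame 1 and (12.8, 8.2) in frame 2.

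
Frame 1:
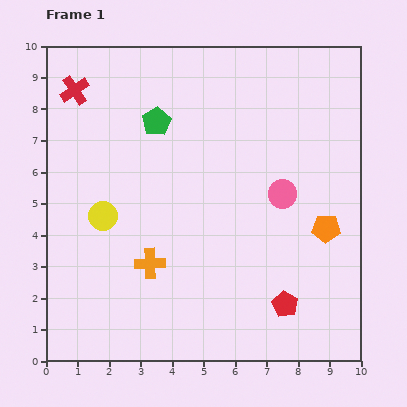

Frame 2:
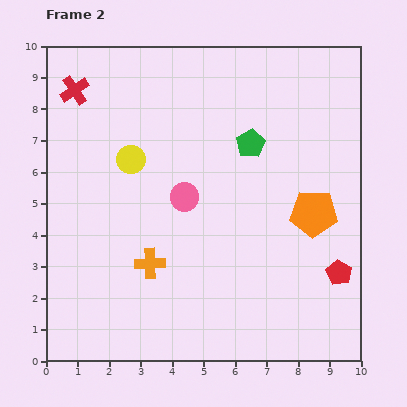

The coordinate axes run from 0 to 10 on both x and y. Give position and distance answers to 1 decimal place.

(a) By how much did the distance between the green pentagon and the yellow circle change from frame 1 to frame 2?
+0.4

Distance in frame 1: 3.4. Distance in frame 2: 3.8.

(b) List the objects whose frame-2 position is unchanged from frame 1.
the red cross, the orange cross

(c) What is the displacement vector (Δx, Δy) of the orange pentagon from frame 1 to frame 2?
(-0.4, 0.5)

The orange pentagon was at (8.9, 4.2) in frame 1 and (8.5, 4.7) in frame 2.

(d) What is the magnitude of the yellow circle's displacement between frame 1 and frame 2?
2.0

The yellow circle moved from (1.8, 4.6) to (2.7, 6.4), a distance of √(0.9² + 1.8²) ≈ 2.0.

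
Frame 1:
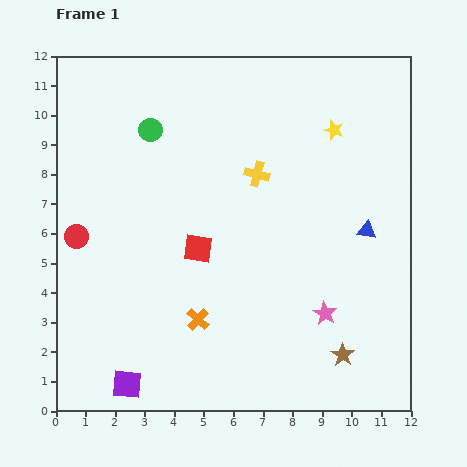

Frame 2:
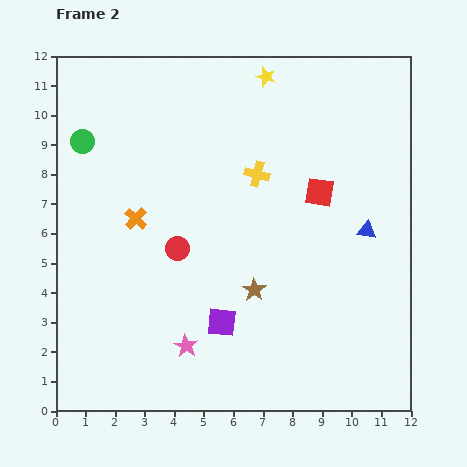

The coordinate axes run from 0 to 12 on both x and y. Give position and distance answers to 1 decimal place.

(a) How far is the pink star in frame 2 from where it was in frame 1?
4.8

The pink star moved from (9.1, 3.3) to (4.4, 2.2), a distance of √(4.7² + 1.1²) ≈ 4.8.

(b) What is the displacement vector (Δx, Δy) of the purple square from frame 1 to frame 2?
(3.2, 2.1)

The purple square was at (2.4, 0.9) in frame 1 and (5.6, 3.0) in frame 2.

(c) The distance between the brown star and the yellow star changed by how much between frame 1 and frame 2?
-0.4

Distance in frame 1: 7.6. Distance in frame 2: 7.2.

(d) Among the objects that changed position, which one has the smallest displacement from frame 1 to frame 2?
the green circle

(moved 2.3)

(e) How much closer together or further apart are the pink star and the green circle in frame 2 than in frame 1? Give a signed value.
-0.9

Distance in frame 1: 8.6. Distance in frame 2: 7.7.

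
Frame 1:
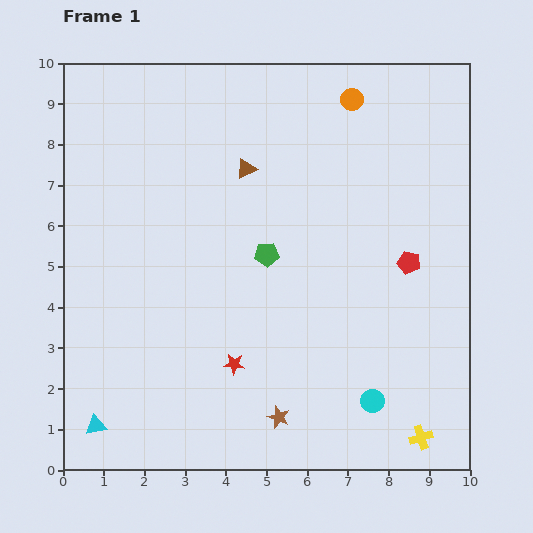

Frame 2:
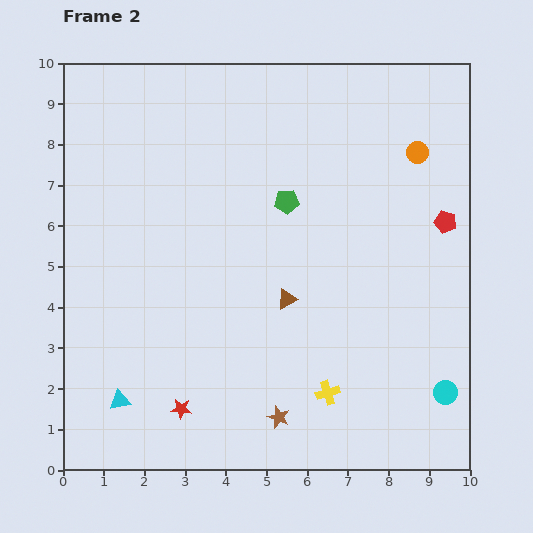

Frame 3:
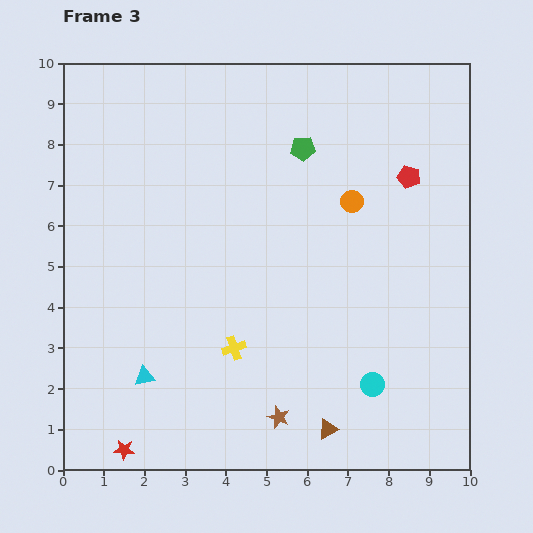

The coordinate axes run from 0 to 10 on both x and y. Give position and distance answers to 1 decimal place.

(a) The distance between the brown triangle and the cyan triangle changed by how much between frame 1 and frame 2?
-2.5

Distance in frame 1: 7.3. Distance in frame 2: 4.8.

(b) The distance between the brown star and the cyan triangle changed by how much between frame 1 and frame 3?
-1.1

Distance in frame 1: 4.5. Distance in frame 3: 3.4.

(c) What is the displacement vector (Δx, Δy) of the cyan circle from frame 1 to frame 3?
(0.0, 0.4)

The cyan circle was at (7.6, 1.7) in frame 1 and (7.6, 2.1) in frame 3.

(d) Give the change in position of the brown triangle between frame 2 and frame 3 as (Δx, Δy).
(1.0, -3.2)

The brown triangle was at (5.5, 4.2) in frame 2 and (6.5, 1.0) in frame 3.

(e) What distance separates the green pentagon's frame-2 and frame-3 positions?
1.4

The green pentagon moved from (5.5, 6.6) to (5.9, 7.9), a distance of √(0.4² + 1.3²) ≈ 1.4.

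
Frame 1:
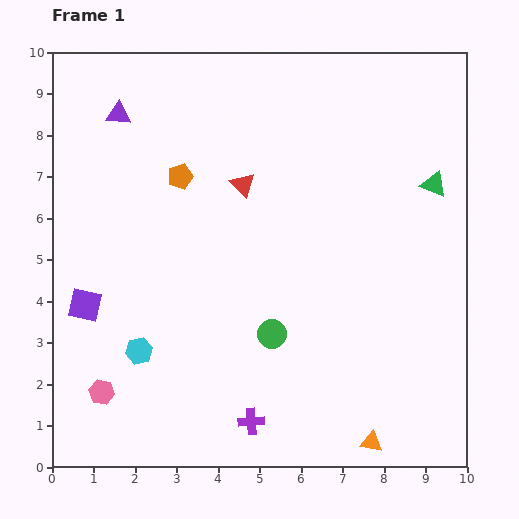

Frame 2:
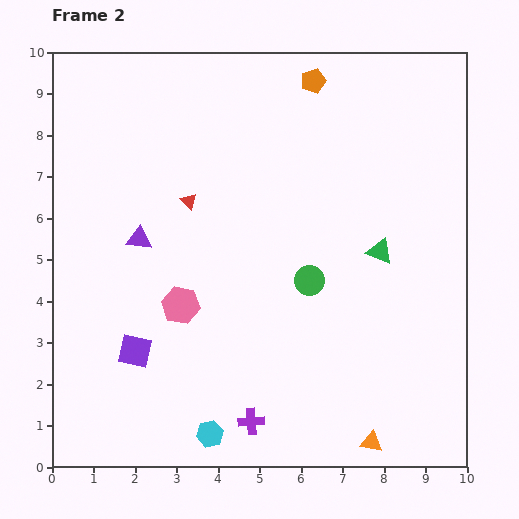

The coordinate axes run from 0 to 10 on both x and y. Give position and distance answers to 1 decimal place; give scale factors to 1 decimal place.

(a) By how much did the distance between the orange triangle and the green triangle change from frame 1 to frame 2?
-1.8

Distance in frame 1: 6.4. Distance in frame 2: 4.6.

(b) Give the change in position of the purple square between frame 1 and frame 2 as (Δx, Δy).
(1.2, -1.1)

The purple square was at (0.8, 3.9) in frame 1 and (2.0, 2.8) in frame 2.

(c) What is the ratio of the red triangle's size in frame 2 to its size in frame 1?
0.7×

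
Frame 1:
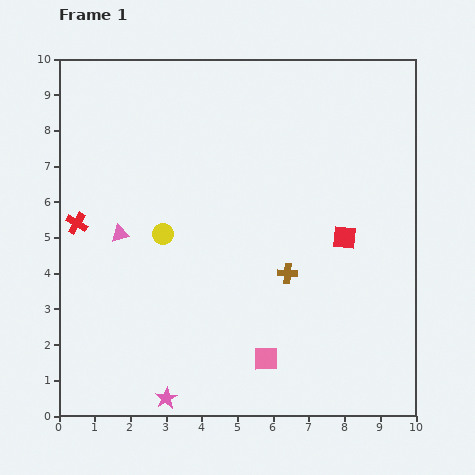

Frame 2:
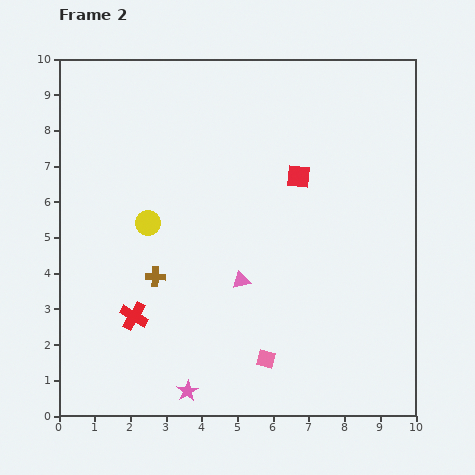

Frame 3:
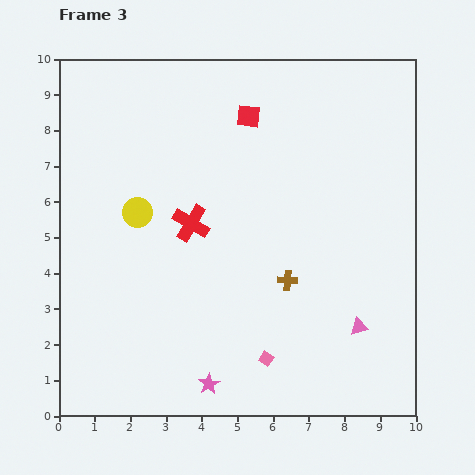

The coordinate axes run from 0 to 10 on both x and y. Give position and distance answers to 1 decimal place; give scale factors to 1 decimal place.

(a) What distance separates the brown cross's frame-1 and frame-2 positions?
3.7

The brown cross moved from (6.4, 4.0) to (2.7, 3.9), a distance of √(3.7² + 0.1²) ≈ 3.7.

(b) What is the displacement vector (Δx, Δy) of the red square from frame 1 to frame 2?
(-1.3, 1.7)

The red square was at (8.0, 5.0) in frame 1 and (6.7, 6.7) in frame 2.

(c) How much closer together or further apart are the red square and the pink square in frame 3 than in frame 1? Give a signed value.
+2.8

Distance in frame 1: 4.0. Distance in frame 3: 6.8.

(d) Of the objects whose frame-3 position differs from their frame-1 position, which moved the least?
the brown cross

(moved 0.2)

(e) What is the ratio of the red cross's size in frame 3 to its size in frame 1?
1.7×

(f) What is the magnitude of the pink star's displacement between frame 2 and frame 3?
0.6

The pink star moved from (3.6, 0.7) to (4.2, 0.9), a distance of √(0.6² + 0.2²) ≈ 0.6.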